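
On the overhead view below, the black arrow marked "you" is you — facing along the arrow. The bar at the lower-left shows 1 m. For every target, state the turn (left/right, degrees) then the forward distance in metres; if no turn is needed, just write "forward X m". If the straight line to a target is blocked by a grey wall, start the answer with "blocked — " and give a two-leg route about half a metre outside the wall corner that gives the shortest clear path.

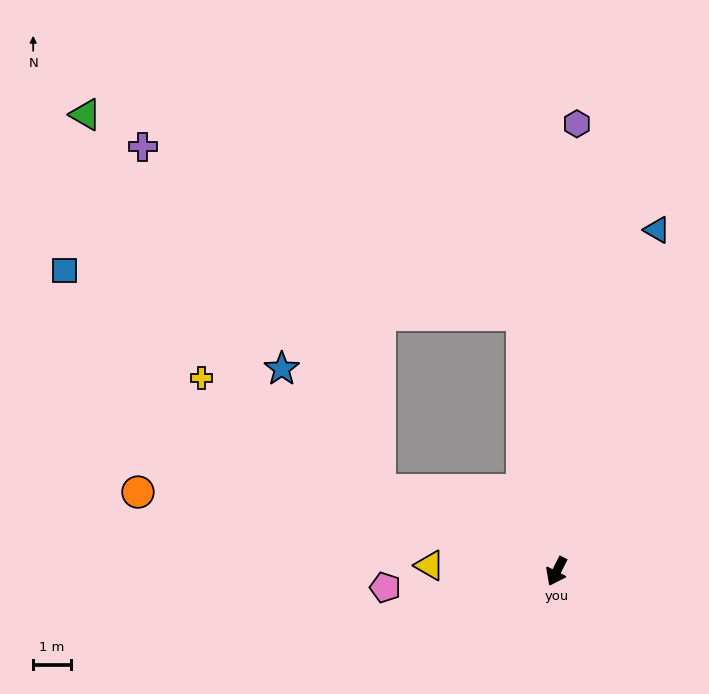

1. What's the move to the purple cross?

blocked — turn right 146°, forward 6.8 m, then turn left 59°, forward 11.0 m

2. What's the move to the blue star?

blocked — turn right 88°, forward 5.2 m, then turn right 26°, forward 4.1 m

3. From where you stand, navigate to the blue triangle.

turn right 170°, forward 9.4 m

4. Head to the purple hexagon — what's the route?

turn right 156°, forward 11.9 m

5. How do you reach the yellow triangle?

turn right 66°, forward 3.4 m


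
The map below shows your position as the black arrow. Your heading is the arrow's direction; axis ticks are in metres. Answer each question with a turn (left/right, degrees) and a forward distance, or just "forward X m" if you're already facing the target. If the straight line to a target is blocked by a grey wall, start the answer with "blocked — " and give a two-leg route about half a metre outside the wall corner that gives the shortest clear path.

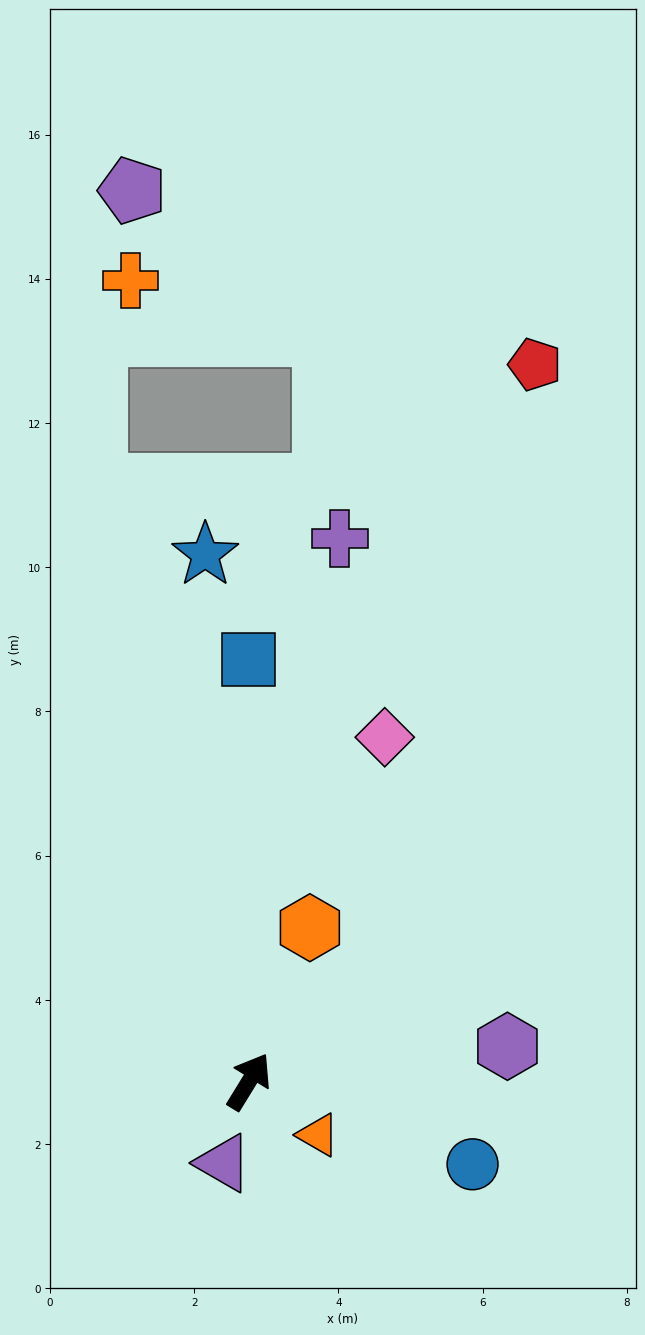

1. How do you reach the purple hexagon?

turn right 51°, forward 3.6 m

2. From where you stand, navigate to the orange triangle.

turn right 96°, forward 1.2 m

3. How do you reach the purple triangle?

turn right 166°, forward 1.2 m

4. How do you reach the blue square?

turn left 32°, forward 5.9 m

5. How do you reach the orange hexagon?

turn left 10°, forward 2.3 m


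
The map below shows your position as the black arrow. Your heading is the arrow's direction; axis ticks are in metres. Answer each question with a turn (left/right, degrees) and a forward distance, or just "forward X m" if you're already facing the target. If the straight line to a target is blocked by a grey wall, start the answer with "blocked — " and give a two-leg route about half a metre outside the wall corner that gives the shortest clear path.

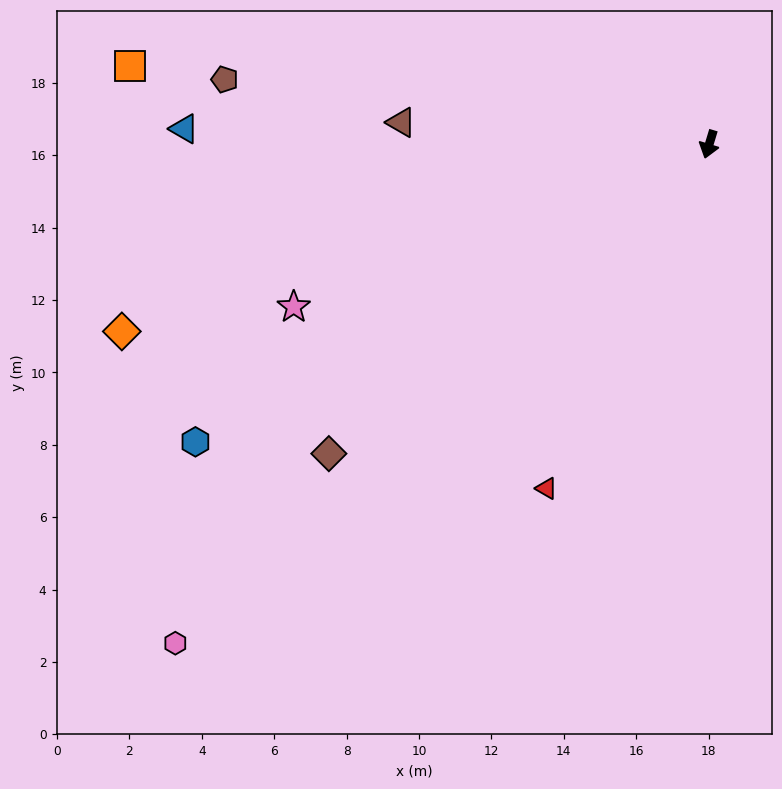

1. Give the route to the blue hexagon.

turn right 43°, forward 16.4 m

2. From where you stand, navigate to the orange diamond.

turn right 55°, forward 17.0 m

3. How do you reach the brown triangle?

turn right 77°, forward 8.5 m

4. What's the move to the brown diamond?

turn right 34°, forward 13.5 m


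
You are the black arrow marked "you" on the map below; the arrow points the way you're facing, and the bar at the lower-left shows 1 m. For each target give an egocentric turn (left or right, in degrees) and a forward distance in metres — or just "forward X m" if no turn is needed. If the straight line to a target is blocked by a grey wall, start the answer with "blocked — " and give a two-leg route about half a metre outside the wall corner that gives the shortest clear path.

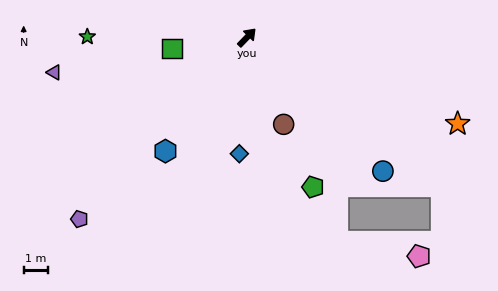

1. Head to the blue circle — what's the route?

turn right 91°, forward 7.7 m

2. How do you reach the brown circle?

turn right 113°, forward 3.8 m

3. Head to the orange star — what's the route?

turn right 68°, forward 9.2 m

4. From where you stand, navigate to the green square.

turn left 143°, forward 3.1 m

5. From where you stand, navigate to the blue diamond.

turn right 140°, forward 4.7 m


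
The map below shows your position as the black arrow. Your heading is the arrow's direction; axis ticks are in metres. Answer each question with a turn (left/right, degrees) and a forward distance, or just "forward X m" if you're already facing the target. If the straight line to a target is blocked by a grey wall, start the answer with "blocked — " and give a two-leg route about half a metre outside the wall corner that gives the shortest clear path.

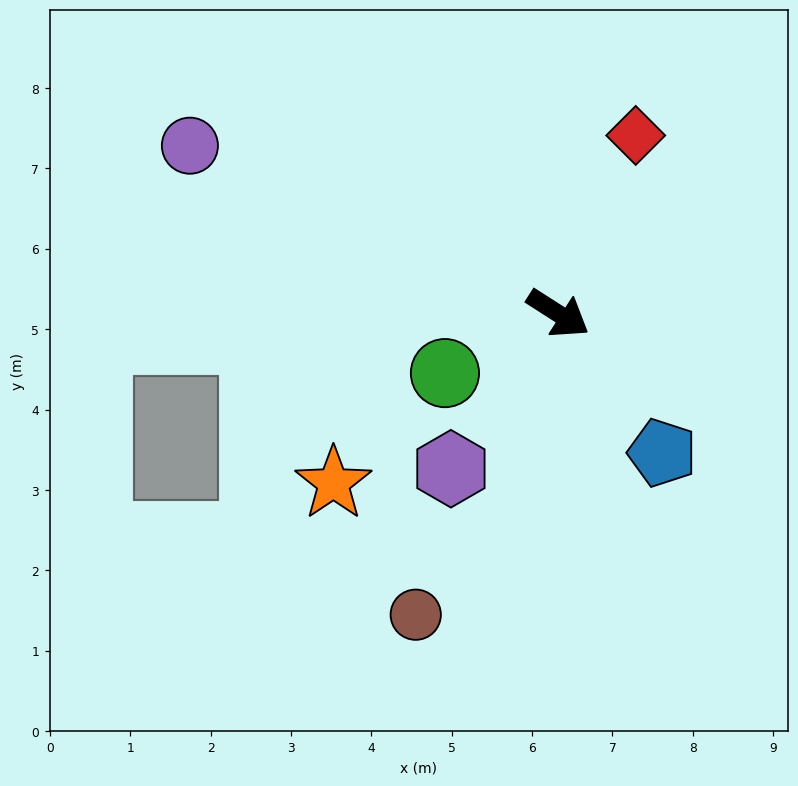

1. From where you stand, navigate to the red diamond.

turn left 99°, forward 2.4 m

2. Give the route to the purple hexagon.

turn right 92°, forward 2.3 m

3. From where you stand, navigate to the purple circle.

turn right 172°, forward 5.0 m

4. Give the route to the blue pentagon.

turn right 21°, forward 2.2 m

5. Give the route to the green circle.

turn right 120°, forward 1.6 m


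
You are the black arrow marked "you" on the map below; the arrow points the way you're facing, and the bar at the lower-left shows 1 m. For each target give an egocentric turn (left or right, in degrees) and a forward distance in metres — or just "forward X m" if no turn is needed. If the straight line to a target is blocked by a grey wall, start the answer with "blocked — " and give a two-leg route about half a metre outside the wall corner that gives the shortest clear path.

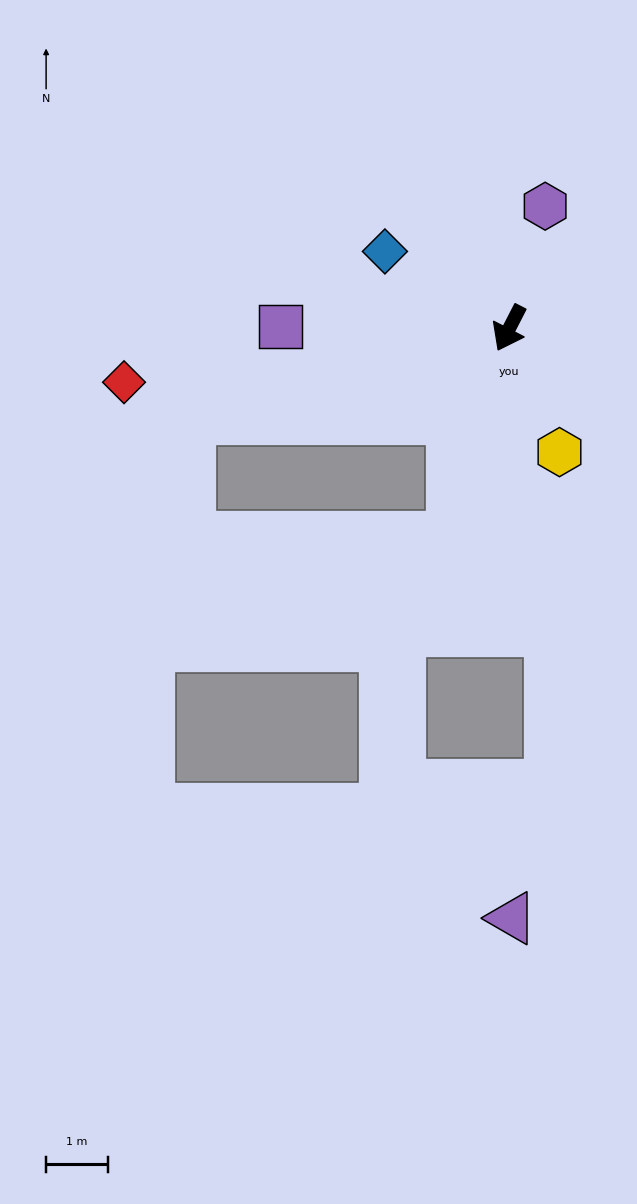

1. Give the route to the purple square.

turn right 63°, forward 3.7 m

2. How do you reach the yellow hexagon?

turn left 49°, forward 2.2 m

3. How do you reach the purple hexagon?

turn right 169°, forward 2.1 m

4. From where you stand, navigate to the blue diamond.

turn right 94°, forward 2.4 m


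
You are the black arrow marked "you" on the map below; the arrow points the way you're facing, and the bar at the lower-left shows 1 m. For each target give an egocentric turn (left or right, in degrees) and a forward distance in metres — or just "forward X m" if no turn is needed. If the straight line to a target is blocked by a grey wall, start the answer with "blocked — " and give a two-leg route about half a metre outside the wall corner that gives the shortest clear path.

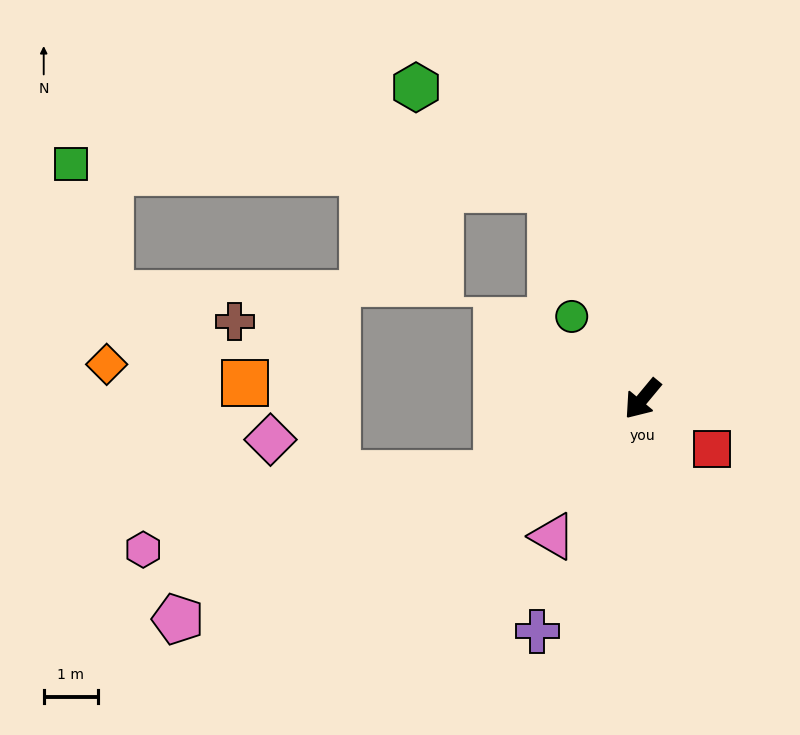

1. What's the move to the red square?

turn left 94°, forward 1.6 m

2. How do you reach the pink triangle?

turn left 6°, forward 3.0 m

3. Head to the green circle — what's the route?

turn right 100°, forward 2.0 m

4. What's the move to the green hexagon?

blocked — turn right 117°, forward 4.2 m, then turn left 29°, forward 3.1 m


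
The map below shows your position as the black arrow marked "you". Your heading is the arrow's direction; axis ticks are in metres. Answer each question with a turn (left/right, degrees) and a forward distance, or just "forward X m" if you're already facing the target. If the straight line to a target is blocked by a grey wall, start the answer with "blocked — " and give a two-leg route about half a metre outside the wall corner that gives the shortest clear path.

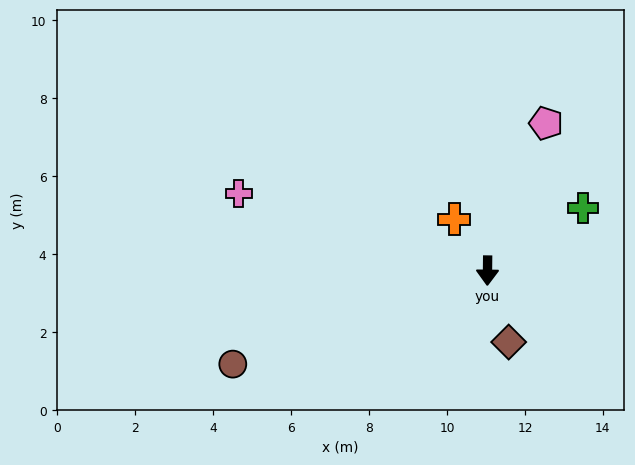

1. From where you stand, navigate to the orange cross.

turn right 146°, forward 1.6 m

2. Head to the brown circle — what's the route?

turn right 69°, forward 7.0 m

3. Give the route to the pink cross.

turn right 107°, forward 6.7 m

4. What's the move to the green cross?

turn left 124°, forward 2.9 m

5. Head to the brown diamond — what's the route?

turn left 17°, forward 1.9 m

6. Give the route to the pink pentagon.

turn left 159°, forward 4.1 m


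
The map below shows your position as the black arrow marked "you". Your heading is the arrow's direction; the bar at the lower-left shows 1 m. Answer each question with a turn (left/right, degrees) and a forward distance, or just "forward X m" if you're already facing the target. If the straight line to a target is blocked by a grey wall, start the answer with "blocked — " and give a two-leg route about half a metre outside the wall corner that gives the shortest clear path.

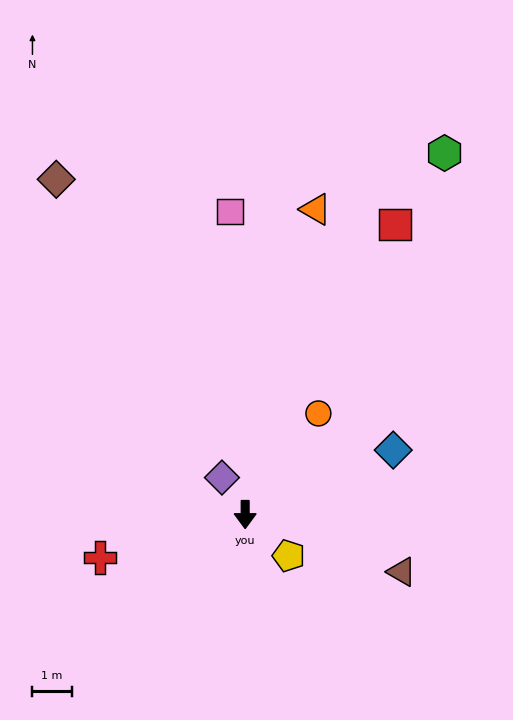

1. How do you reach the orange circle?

turn left 144°, forward 3.2 m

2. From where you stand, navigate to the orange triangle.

turn left 167°, forward 8.0 m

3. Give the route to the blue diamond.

turn left 114°, forward 4.1 m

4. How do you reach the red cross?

turn right 74°, forward 3.9 m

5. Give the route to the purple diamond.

turn right 148°, forward 1.1 m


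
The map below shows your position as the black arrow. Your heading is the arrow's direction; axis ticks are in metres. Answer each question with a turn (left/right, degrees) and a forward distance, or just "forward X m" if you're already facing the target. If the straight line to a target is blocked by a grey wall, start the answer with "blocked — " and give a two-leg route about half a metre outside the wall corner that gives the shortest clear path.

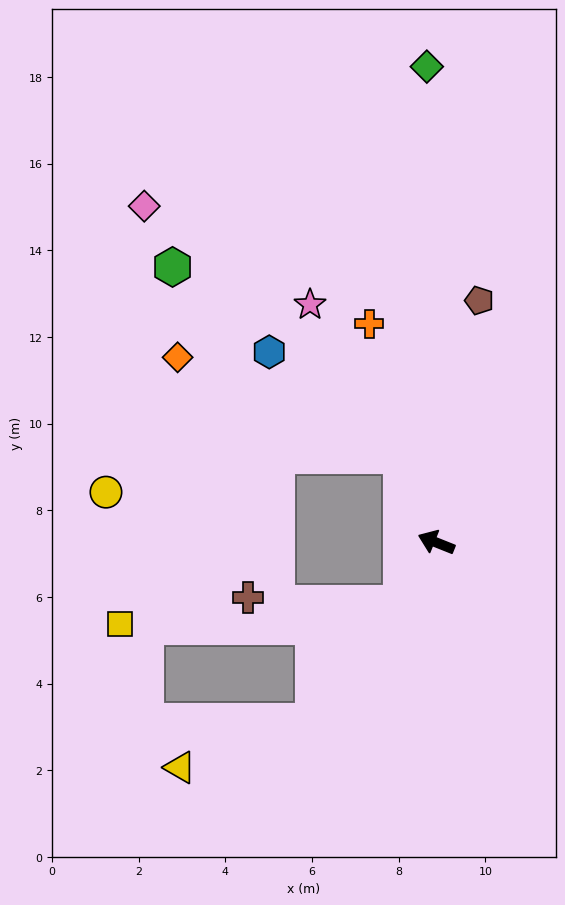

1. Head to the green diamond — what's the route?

turn right 67°, forward 11.0 m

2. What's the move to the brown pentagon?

turn right 78°, forward 5.7 m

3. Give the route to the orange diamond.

blocked — turn right 46°, forward 2.2 m, then turn left 44°, forward 5.7 m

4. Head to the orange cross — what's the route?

turn right 51°, forward 5.3 m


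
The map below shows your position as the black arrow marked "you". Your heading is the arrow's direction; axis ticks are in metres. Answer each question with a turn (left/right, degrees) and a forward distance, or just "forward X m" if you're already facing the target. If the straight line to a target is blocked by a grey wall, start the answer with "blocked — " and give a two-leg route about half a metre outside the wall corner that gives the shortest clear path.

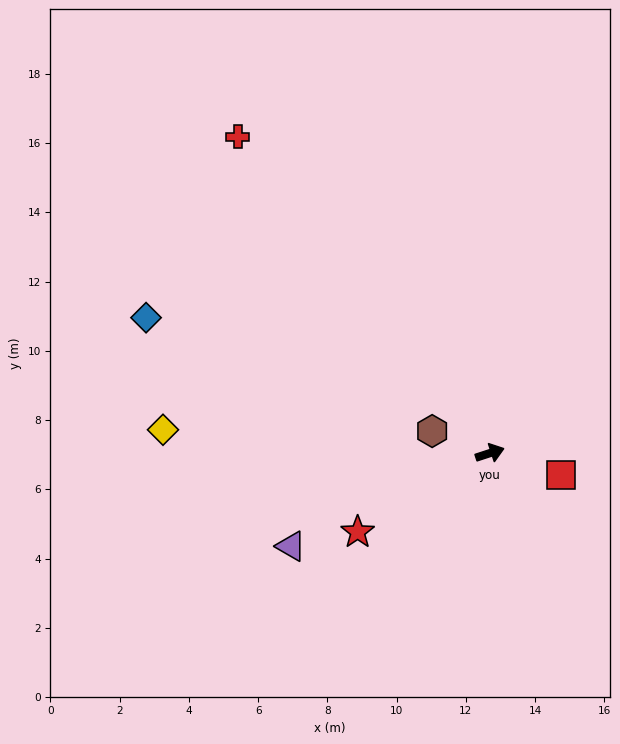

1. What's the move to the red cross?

turn left 110°, forward 11.7 m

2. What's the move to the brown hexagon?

turn left 141°, forward 1.8 m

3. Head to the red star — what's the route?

turn right 167°, forward 4.4 m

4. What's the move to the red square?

turn right 35°, forward 2.2 m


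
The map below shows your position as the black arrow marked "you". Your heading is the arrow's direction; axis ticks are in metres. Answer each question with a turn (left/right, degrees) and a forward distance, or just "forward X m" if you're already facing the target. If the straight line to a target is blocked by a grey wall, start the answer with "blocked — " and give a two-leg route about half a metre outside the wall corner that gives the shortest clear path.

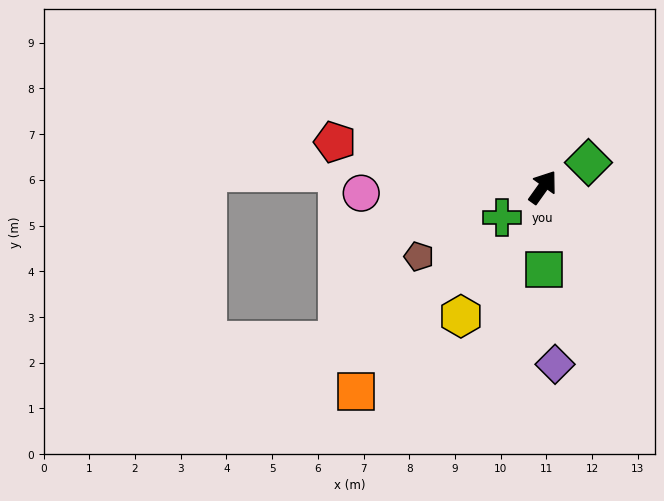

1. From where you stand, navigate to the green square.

turn right 143°, forward 1.8 m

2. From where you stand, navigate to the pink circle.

turn left 127°, forward 4.0 m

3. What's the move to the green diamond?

turn right 26°, forward 1.1 m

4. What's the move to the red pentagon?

turn left 113°, forward 4.7 m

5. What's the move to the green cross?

turn left 162°, forward 1.1 m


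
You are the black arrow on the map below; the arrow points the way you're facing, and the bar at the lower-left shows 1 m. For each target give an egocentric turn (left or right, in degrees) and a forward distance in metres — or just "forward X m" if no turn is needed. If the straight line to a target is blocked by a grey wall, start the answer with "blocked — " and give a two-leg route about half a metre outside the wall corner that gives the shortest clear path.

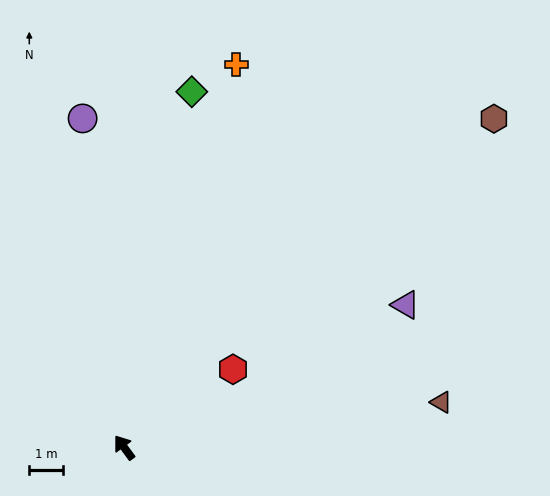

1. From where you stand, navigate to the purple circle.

turn right 29°, forward 9.9 m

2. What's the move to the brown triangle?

turn right 118°, forward 9.6 m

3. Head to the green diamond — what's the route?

turn right 47°, forward 10.8 m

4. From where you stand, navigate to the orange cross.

turn right 53°, forward 12.0 m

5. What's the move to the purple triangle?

turn right 99°, forward 9.4 m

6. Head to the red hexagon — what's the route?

turn right 91°, forward 4.0 m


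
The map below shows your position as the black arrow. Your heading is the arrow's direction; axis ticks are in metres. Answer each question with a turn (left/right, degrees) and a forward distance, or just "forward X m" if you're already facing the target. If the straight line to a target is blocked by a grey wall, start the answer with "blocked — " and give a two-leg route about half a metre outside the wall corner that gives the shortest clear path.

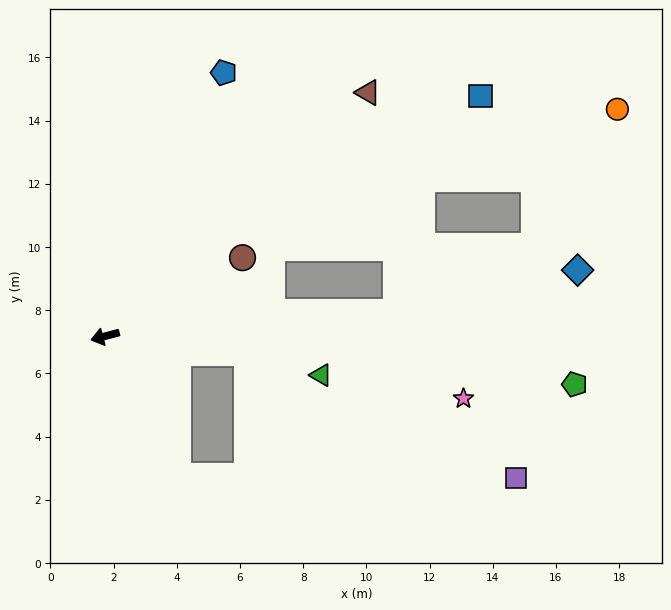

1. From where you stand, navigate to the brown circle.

turn right 165°, forward 5.0 m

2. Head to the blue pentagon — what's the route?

turn right 129°, forward 9.1 m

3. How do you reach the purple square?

blocked — turn left 103°, forward 5.0 m, then turn left 62°, forward 10.7 m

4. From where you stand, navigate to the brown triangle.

turn right 152°, forward 11.3 m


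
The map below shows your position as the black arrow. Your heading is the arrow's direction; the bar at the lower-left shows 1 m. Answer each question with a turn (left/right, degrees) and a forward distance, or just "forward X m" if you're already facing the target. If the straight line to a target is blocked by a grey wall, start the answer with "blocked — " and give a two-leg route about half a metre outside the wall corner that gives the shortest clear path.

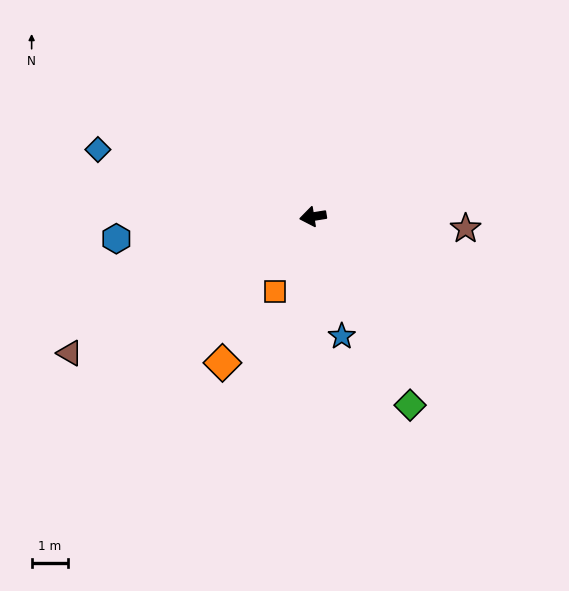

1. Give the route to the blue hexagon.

turn right 3°, forward 5.4 m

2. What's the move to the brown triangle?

turn left 20°, forward 7.6 m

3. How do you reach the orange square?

turn left 54°, forward 2.3 m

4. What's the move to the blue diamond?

turn right 26°, forward 6.1 m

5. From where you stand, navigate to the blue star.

turn left 94°, forward 3.4 m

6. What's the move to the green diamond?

turn left 108°, forward 5.8 m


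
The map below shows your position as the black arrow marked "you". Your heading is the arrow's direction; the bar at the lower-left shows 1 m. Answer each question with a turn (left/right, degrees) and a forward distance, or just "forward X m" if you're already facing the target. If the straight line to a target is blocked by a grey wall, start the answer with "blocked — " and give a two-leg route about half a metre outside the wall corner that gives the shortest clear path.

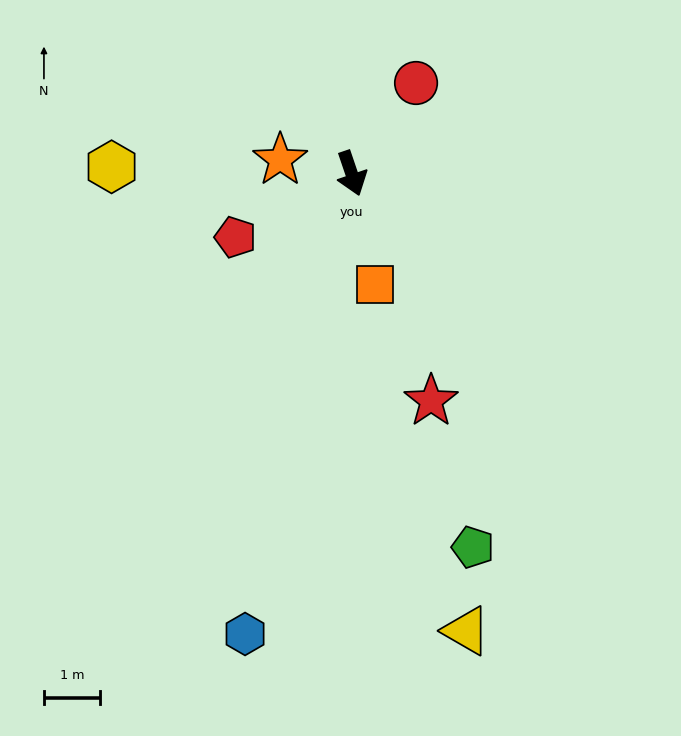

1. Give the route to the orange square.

turn right 7°, forward 2.0 m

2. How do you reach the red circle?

turn left 126°, forward 2.0 m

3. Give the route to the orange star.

turn right 120°, forward 1.3 m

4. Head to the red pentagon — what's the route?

turn right 80°, forward 2.4 m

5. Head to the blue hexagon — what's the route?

turn right 32°, forward 8.4 m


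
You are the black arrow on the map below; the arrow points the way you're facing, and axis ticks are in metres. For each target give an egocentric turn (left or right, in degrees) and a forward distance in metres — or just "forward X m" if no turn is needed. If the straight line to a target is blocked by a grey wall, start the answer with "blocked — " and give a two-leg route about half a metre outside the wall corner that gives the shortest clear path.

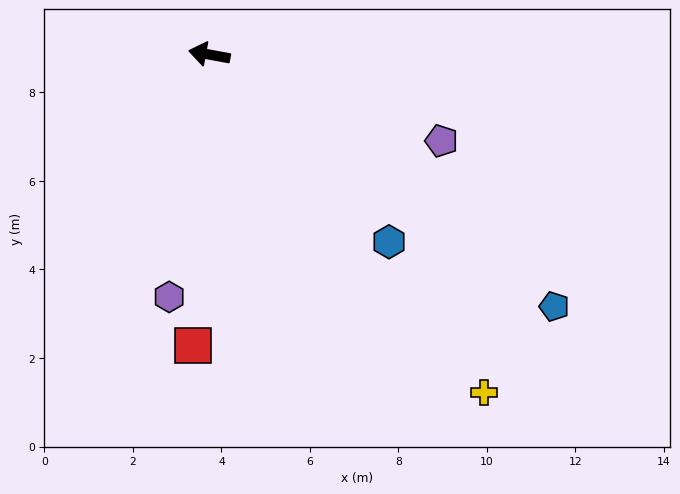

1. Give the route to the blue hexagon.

turn left 144°, forward 5.9 m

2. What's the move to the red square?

turn left 97°, forward 6.6 m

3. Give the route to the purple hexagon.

turn left 91°, forward 5.5 m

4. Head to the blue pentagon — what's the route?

turn left 154°, forward 9.6 m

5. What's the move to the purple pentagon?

turn left 170°, forward 5.6 m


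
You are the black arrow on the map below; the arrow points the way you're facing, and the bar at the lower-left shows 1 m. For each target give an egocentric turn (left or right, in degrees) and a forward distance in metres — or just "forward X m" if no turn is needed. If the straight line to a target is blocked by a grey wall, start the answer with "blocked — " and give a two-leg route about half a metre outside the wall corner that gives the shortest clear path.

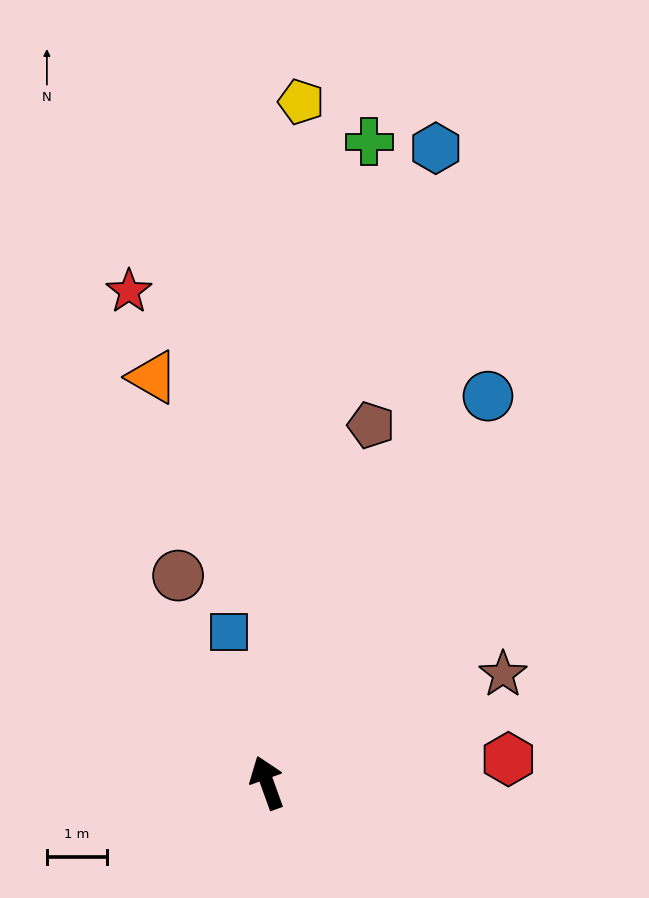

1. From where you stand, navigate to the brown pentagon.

turn right 36°, forward 6.1 m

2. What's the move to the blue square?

turn right 6°, forward 2.6 m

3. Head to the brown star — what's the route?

turn right 85°, forward 4.3 m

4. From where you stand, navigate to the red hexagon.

turn right 104°, forward 4.0 m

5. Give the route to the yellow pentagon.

turn right 23°, forward 11.3 m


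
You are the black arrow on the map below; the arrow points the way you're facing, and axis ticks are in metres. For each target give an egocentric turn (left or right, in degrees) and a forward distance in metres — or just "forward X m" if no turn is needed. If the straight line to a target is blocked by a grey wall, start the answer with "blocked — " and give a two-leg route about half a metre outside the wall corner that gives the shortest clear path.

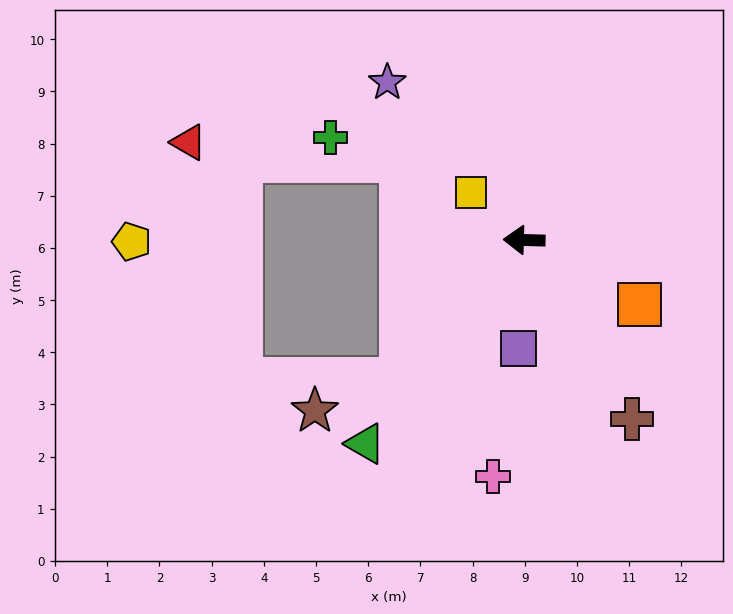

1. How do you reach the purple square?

turn left 89°, forward 2.1 m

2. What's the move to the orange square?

turn left 153°, forward 2.5 m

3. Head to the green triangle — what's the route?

turn left 54°, forward 4.9 m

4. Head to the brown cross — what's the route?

turn left 123°, forward 4.0 m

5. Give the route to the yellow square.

turn right 40°, forward 1.4 m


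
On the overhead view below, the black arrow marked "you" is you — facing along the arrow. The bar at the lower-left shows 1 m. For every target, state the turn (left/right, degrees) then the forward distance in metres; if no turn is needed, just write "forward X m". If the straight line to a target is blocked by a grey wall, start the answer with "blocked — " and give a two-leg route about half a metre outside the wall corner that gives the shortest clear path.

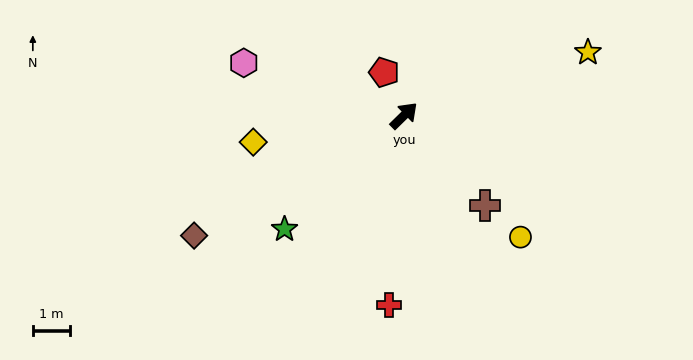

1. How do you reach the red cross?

turn right 139°, forward 5.0 m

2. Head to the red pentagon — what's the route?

turn left 70°, forward 1.3 m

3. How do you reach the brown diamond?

turn left 165°, forward 6.4 m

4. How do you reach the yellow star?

turn right 25°, forward 5.2 m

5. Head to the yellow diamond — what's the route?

turn left 146°, forward 4.1 m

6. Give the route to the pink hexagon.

turn left 117°, forward 4.5 m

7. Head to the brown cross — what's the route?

turn right 92°, forward 3.2 m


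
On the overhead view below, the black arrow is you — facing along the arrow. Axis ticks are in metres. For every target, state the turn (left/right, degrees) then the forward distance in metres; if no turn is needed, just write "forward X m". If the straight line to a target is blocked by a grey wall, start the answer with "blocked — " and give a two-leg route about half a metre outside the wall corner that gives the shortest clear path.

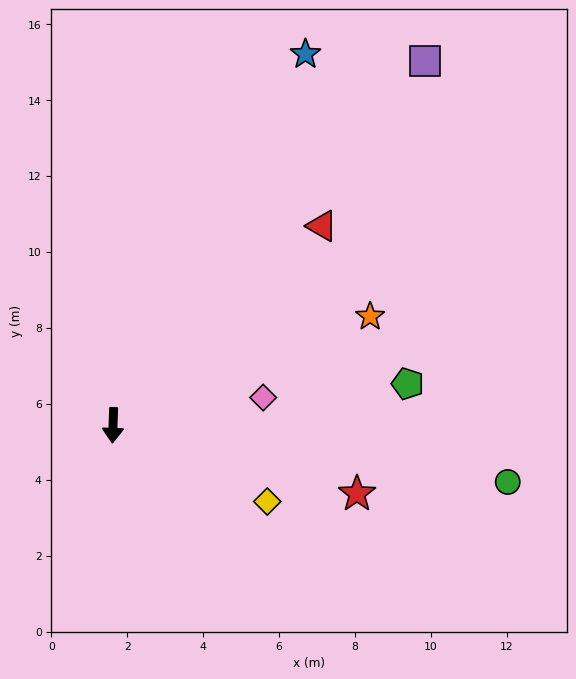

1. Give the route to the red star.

turn left 76°, forward 6.7 m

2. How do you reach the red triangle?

turn left 136°, forward 7.6 m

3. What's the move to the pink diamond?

turn left 103°, forward 4.0 m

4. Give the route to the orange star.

turn left 115°, forward 7.4 m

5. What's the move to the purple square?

turn left 142°, forward 12.6 m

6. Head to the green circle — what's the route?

turn left 84°, forward 10.5 m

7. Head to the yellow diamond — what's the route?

turn left 66°, forward 4.5 m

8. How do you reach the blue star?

turn left 155°, forward 11.0 m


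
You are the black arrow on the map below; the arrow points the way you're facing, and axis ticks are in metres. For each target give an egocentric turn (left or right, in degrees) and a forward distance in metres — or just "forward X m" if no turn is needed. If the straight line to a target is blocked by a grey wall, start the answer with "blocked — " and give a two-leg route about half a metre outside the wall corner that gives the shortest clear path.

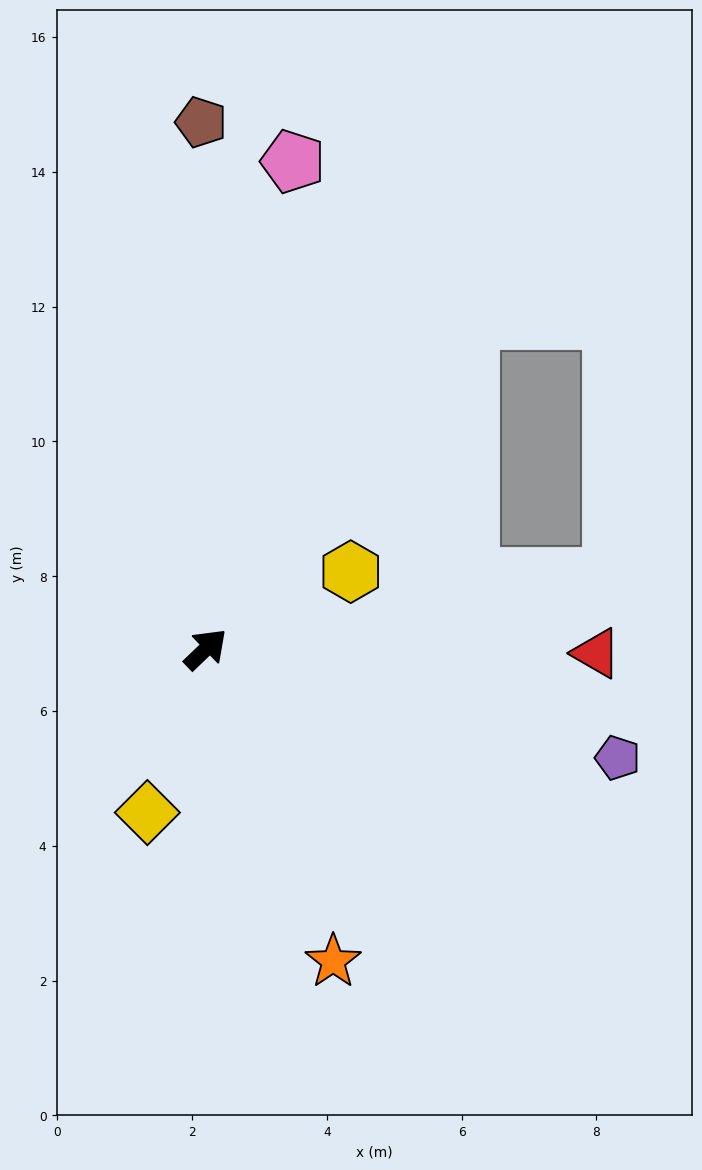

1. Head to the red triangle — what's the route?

turn right 44°, forward 5.8 m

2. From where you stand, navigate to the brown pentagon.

turn left 47°, forward 7.8 m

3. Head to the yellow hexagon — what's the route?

turn right 16°, forward 2.4 m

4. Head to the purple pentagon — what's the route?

turn right 59°, forward 6.3 m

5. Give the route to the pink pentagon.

turn left 36°, forward 7.3 m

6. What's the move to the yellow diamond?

turn right 153°, forward 2.6 m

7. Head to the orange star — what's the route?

turn right 112°, forward 5.0 m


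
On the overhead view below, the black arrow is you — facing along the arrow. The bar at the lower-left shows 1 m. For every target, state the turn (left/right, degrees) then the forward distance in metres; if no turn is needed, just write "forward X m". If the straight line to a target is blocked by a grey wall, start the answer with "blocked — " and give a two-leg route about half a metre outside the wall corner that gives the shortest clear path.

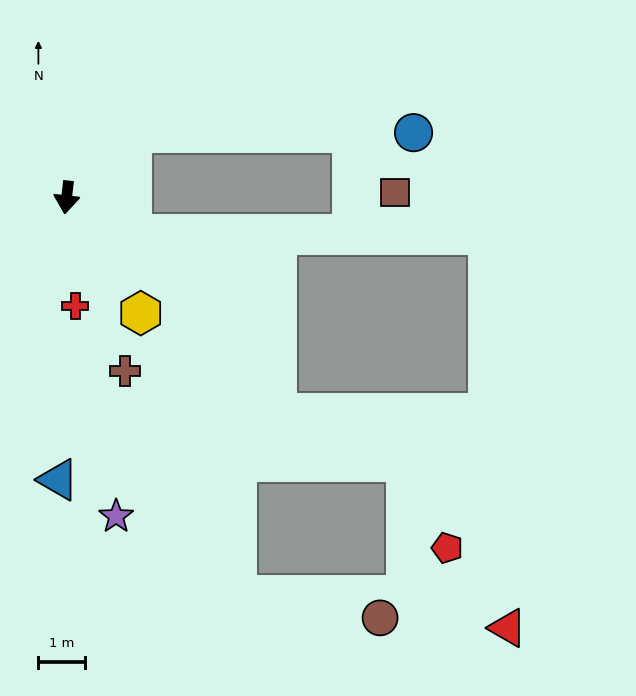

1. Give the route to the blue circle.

blocked — turn left 141°, forward 2.0 m, then turn right 44°, forward 6.1 m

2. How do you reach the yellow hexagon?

turn left 39°, forward 3.0 m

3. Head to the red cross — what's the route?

turn left 11°, forward 2.3 m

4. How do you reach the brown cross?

turn left 25°, forward 3.9 m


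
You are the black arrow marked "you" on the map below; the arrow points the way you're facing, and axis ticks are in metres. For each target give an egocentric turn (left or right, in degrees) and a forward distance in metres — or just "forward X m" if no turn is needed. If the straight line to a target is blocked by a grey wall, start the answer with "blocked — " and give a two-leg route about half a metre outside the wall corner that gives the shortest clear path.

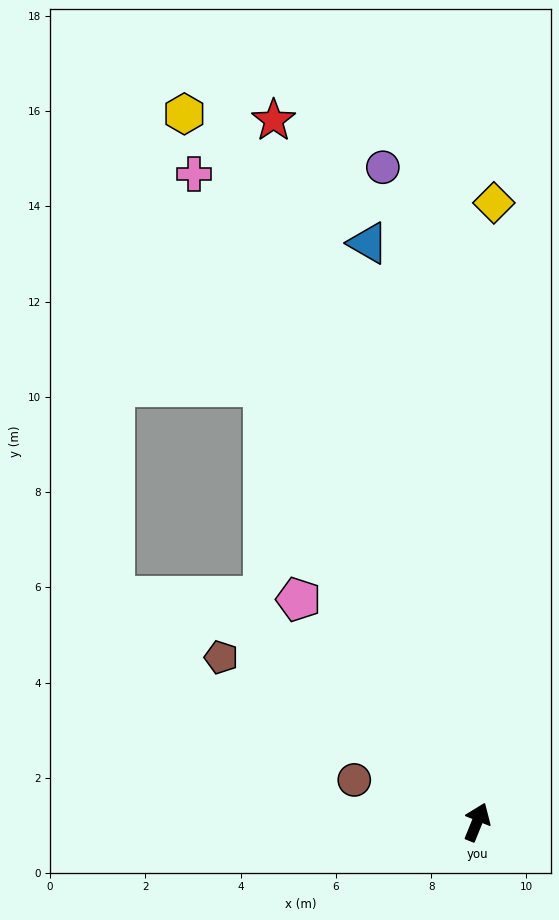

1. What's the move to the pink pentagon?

turn left 61°, forward 6.0 m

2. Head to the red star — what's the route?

turn left 38°, forward 15.3 m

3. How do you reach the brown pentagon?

turn left 79°, forward 6.4 m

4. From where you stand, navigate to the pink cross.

turn left 46°, forward 14.8 m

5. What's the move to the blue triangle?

turn left 33°, forward 12.4 m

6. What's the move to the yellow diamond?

turn left 21°, forward 13.0 m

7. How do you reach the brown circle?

turn left 93°, forward 2.7 m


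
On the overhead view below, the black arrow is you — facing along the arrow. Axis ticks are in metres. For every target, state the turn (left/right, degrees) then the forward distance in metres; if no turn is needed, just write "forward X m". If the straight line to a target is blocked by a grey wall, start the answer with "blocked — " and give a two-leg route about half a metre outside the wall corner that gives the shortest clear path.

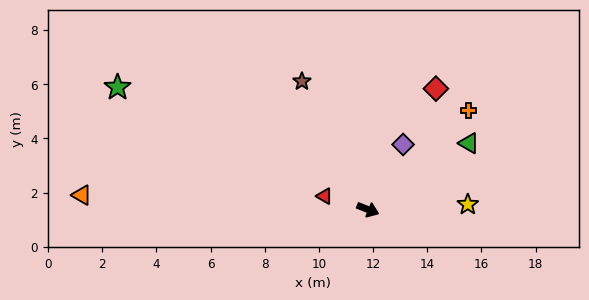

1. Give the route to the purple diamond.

turn left 83°, forward 2.7 m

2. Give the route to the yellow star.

turn left 25°, forward 3.7 m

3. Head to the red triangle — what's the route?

turn right 175°, forward 1.7 m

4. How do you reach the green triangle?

turn left 55°, forward 4.5 m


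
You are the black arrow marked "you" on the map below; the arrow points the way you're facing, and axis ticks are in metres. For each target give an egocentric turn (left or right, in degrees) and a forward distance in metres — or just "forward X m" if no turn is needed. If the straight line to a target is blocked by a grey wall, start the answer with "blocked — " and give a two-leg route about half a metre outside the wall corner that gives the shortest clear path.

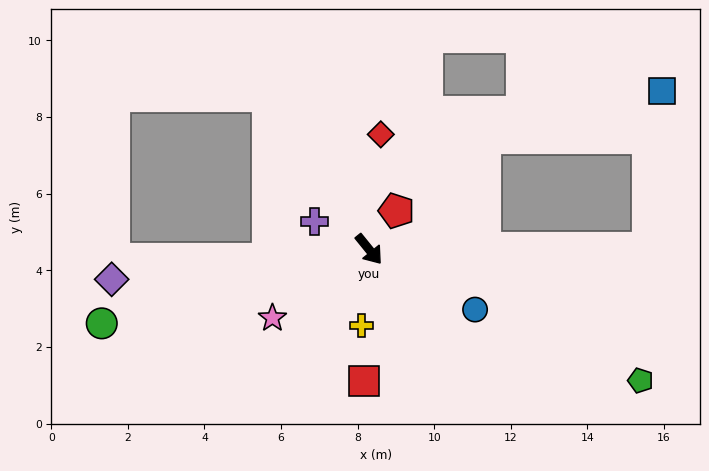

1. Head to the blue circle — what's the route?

turn left 21°, forward 3.2 m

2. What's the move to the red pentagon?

turn left 106°, forward 1.2 m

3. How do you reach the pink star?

turn right 94°, forward 3.1 m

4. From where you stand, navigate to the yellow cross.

turn right 45°, forward 2.0 m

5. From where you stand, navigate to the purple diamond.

turn right 122°, forward 6.8 m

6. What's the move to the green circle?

turn right 114°, forward 7.2 m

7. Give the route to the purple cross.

turn right 156°, forward 1.6 m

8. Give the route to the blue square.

blocked — turn left 51°, forward 7.3 m, then turn left 85°, forward 4.1 m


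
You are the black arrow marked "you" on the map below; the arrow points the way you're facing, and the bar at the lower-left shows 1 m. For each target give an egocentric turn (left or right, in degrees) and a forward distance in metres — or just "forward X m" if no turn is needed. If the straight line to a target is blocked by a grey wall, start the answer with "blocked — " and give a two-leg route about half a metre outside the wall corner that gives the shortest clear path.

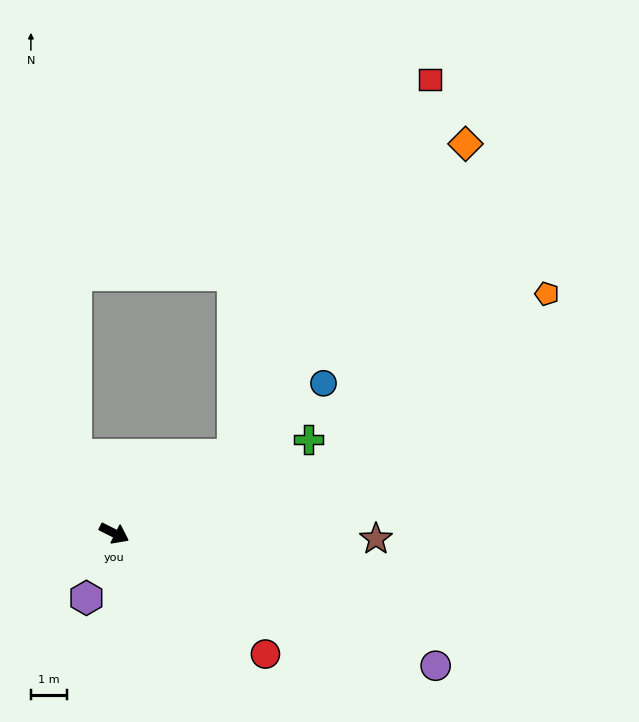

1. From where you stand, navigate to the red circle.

turn right 12°, forward 5.3 m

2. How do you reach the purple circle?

turn left 4°, forward 9.5 m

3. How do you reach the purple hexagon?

turn right 87°, forward 1.9 m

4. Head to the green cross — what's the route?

turn left 52°, forward 5.9 m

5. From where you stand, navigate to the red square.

blocked — turn left 60°, forward 3.9 m, then turn left 29°, forward 11.6 m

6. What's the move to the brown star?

turn left 25°, forward 7.2 m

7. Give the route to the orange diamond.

blocked — turn left 60°, forward 3.9 m, then turn left 20°, forward 10.6 m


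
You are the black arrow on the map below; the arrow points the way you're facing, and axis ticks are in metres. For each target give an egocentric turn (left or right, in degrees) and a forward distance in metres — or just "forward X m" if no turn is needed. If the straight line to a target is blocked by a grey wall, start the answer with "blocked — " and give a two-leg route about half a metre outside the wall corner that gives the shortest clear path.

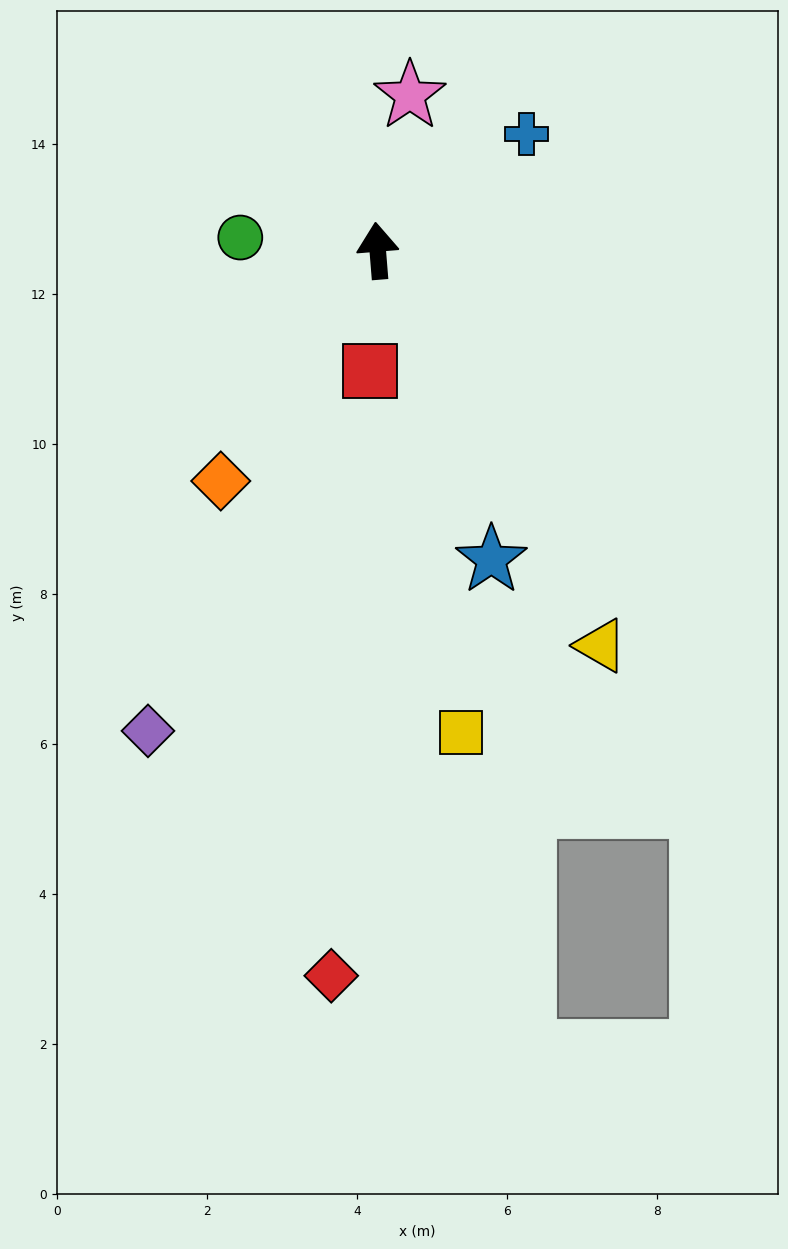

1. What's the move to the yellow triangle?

turn right 155°, forward 6.0 m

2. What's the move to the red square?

turn left 172°, forward 1.6 m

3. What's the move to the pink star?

turn right 16°, forward 2.1 m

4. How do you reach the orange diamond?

turn left 141°, forward 3.7 m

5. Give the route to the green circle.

turn left 80°, forward 1.8 m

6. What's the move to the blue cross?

turn right 56°, forward 2.5 m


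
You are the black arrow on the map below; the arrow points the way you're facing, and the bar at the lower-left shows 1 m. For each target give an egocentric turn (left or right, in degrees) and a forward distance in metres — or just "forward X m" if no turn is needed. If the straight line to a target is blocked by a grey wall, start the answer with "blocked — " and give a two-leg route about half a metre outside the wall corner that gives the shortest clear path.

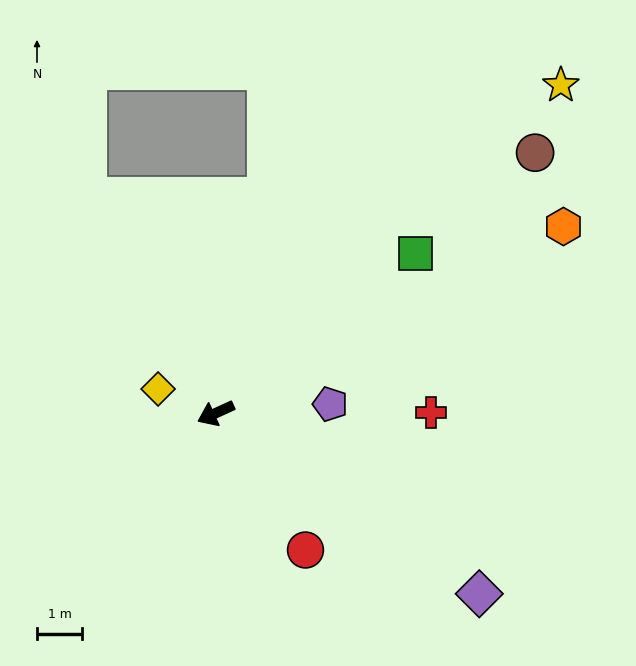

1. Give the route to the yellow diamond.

turn right 47°, forward 1.4 m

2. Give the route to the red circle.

turn left 99°, forward 3.6 m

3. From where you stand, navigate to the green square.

turn right 166°, forward 5.7 m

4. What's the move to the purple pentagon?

turn left 160°, forward 2.5 m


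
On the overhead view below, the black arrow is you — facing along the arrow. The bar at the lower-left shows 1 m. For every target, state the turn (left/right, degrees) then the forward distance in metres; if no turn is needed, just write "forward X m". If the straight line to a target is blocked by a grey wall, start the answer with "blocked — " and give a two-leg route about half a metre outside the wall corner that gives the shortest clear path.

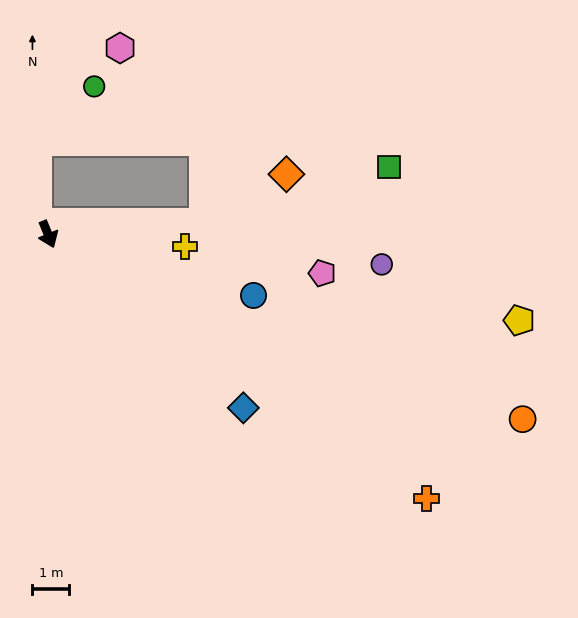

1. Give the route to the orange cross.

turn left 33°, forward 12.5 m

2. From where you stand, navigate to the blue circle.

turn left 51°, forward 5.8 m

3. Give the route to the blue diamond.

turn left 26°, forward 7.1 m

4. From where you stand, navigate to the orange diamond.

blocked — turn left 72°, forward 4.2 m, then turn left 27°, forward 2.6 m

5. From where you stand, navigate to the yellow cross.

turn left 63°, forward 3.7 m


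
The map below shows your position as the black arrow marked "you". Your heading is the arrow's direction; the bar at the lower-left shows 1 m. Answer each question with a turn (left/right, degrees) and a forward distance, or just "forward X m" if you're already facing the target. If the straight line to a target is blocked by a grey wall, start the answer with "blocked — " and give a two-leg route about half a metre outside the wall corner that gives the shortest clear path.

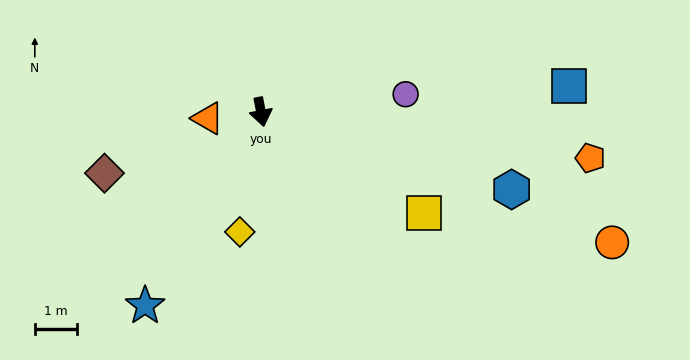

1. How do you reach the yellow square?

turn left 47°, forward 4.6 m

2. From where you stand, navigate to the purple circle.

turn left 86°, forward 3.5 m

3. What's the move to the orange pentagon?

turn left 71°, forward 8.0 m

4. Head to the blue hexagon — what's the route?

turn left 62°, forward 6.3 m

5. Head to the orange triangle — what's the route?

turn right 94°, forward 1.3 m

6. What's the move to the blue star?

turn right 42°, forward 5.4 m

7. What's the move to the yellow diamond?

turn right 21°, forward 2.9 m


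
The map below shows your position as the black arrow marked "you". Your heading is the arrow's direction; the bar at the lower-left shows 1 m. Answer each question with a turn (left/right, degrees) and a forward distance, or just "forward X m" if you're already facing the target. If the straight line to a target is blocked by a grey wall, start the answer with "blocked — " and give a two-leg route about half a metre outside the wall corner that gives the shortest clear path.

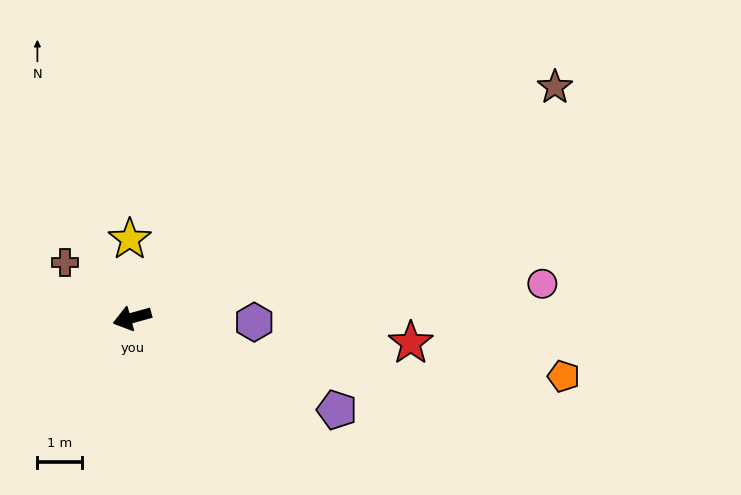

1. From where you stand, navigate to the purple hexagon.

turn left 163°, forward 2.7 m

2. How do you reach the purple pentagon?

turn left 140°, forward 5.0 m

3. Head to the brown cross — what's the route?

turn right 55°, forward 1.9 m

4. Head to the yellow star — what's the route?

turn right 104°, forward 1.7 m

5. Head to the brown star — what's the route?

turn right 167°, forward 10.7 m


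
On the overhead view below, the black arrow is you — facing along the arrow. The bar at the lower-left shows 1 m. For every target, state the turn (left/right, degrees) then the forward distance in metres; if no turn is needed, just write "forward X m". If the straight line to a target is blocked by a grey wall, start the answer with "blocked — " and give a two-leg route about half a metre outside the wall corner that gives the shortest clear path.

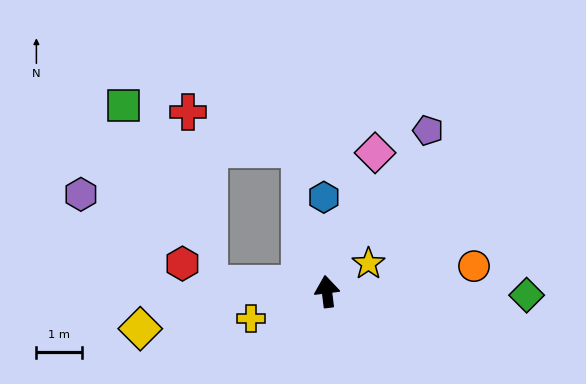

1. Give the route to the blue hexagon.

turn right 5°, forward 2.1 m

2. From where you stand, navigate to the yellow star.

turn right 63°, forward 1.1 m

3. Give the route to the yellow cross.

turn left 103°, forward 1.8 m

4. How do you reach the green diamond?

turn right 98°, forward 4.4 m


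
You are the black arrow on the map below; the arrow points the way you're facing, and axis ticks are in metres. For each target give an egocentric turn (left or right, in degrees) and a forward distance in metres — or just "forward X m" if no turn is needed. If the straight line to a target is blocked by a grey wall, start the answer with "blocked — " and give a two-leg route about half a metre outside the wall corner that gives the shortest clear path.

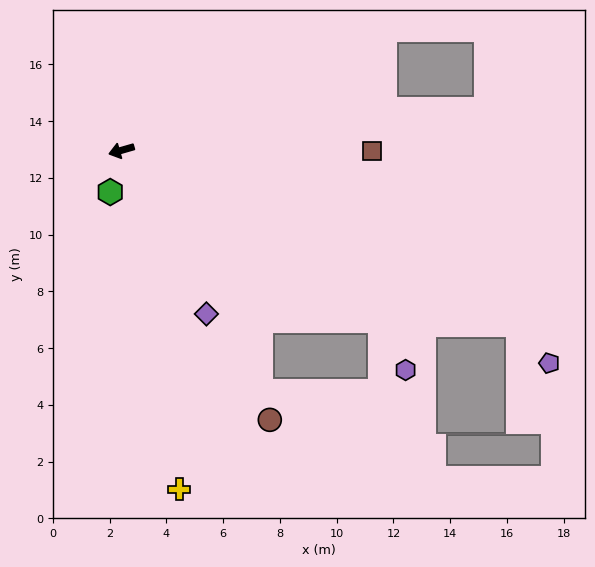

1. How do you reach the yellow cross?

turn left 84°, forward 12.1 m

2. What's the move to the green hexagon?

turn left 59°, forward 1.5 m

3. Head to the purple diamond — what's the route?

turn left 101°, forward 6.5 m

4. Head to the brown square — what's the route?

turn left 164°, forward 8.8 m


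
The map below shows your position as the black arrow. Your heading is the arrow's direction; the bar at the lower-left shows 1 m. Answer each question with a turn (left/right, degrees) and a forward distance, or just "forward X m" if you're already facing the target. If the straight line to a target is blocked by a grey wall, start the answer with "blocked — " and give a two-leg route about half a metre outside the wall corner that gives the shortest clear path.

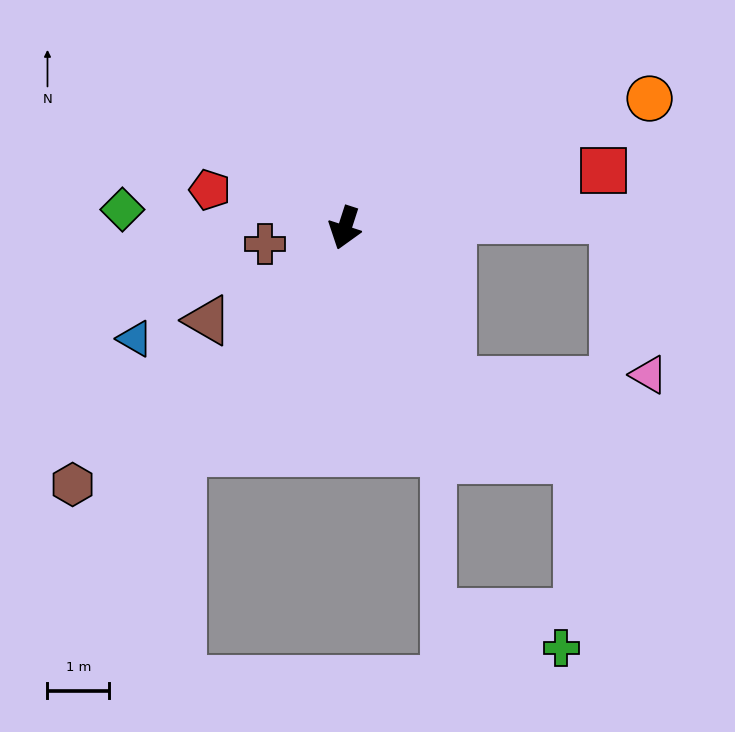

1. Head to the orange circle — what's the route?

turn left 131°, forward 5.4 m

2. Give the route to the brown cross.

turn right 61°, forward 1.3 m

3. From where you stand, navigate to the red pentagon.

turn right 88°, forward 2.3 m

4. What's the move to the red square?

turn left 120°, forward 4.3 m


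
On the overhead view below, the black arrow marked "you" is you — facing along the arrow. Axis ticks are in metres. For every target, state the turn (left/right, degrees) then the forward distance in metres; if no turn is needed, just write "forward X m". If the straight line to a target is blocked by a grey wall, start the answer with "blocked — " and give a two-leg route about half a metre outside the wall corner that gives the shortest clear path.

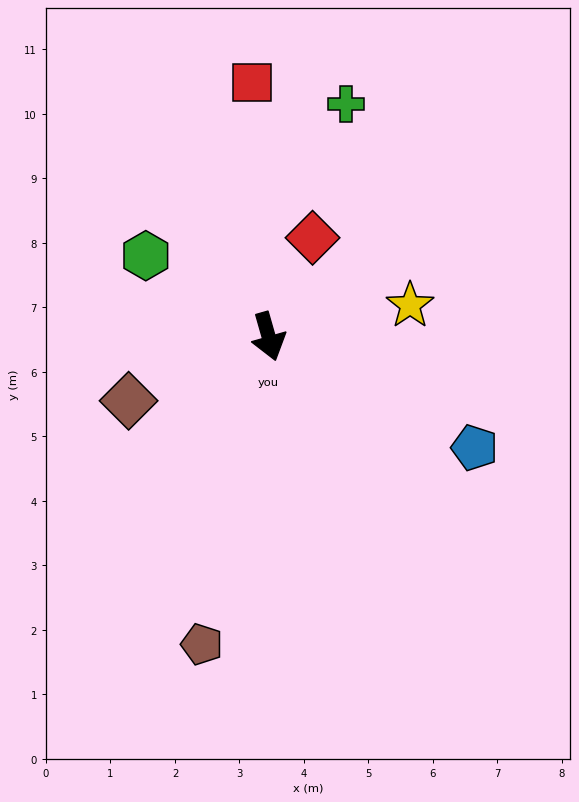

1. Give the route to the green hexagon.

turn right 139°, forward 2.3 m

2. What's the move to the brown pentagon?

turn right 28°, forward 4.9 m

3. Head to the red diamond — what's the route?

turn left 140°, forward 1.7 m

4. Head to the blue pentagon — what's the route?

turn left 46°, forward 3.6 m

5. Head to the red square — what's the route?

turn left 168°, forward 3.9 m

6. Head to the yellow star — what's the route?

turn left 87°, forward 2.2 m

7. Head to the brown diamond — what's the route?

turn right 81°, forward 2.4 m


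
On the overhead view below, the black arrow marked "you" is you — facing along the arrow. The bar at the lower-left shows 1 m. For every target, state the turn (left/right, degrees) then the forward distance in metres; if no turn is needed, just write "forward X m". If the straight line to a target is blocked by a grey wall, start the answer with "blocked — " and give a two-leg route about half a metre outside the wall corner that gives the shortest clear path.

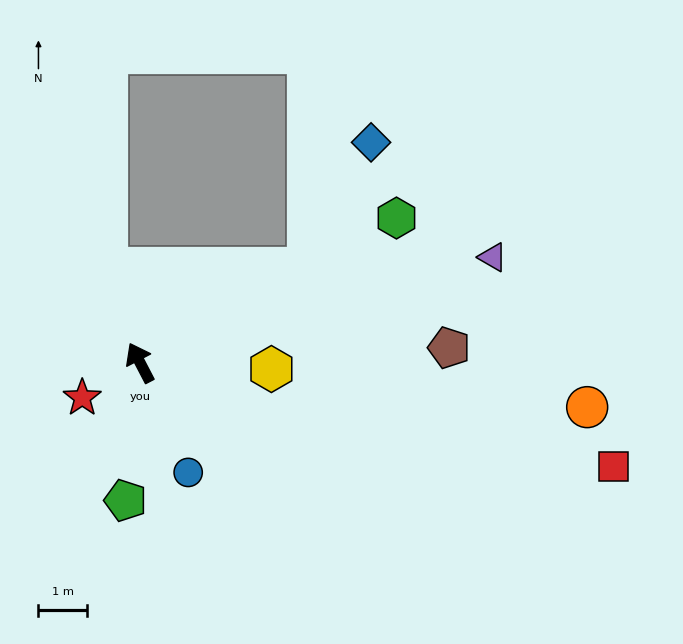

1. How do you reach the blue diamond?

blocked — turn right 88°, forward 4.0 m, then turn left 34°, forward 2.9 m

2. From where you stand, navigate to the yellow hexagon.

turn right 120°, forward 2.7 m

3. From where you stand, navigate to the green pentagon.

turn left 146°, forward 2.8 m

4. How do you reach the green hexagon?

turn right 88°, forward 6.0 m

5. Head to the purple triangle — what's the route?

turn right 101°, forward 7.5 m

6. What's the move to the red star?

turn left 94°, forward 1.4 m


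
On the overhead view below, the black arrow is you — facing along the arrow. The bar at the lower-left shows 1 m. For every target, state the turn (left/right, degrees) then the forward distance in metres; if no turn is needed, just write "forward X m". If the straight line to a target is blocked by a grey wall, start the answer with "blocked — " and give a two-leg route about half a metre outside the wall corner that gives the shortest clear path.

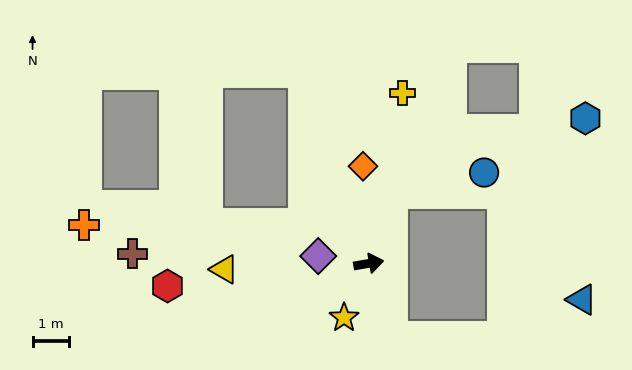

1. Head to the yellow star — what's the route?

turn right 124°, forward 1.6 m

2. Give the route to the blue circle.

blocked — turn left 61°, forward 2.0 m, then turn right 58°, forward 2.6 m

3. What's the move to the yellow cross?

turn left 69°, forward 4.7 m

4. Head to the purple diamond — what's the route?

turn left 162°, forward 1.4 m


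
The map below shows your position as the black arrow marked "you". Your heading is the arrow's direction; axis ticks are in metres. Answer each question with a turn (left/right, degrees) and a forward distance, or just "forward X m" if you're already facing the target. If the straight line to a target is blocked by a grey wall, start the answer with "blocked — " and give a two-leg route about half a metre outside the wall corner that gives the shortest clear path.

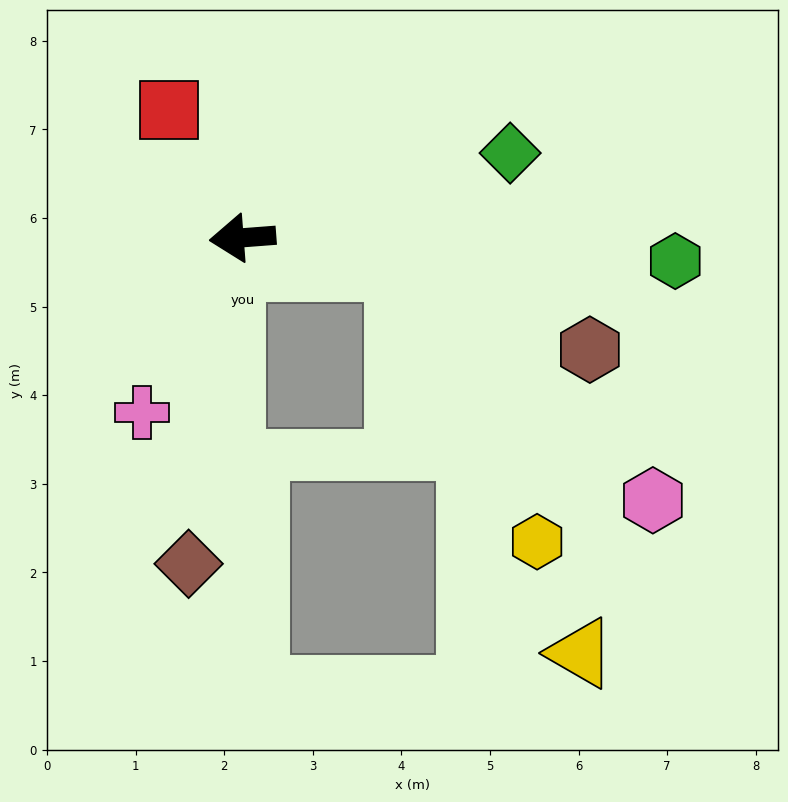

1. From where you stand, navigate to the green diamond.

turn right 167°, forward 3.2 m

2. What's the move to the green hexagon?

turn left 173°, forward 4.9 m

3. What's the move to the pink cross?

turn left 56°, forward 2.3 m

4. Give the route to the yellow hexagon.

blocked — turn left 167°, forward 1.8 m, then turn right 56°, forward 3.5 m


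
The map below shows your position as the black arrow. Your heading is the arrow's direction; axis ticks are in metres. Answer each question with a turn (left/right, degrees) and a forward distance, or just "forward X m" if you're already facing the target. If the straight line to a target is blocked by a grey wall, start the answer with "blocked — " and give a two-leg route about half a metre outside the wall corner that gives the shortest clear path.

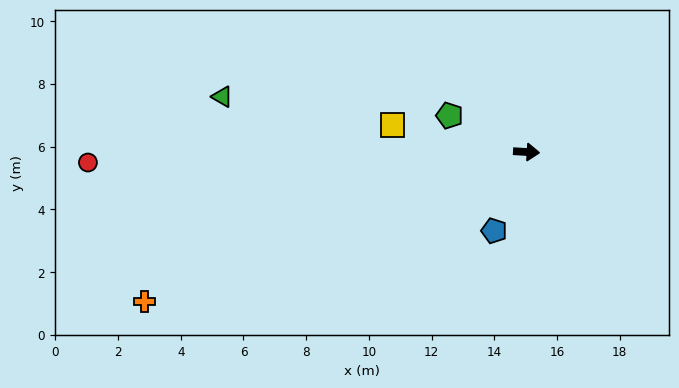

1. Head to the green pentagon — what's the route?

turn left 158°, forward 2.7 m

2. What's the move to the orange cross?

turn right 155°, forward 13.1 m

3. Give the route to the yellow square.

turn left 172°, forward 4.4 m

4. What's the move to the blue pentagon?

turn right 109°, forward 2.7 m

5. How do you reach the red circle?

turn right 175°, forward 14.0 m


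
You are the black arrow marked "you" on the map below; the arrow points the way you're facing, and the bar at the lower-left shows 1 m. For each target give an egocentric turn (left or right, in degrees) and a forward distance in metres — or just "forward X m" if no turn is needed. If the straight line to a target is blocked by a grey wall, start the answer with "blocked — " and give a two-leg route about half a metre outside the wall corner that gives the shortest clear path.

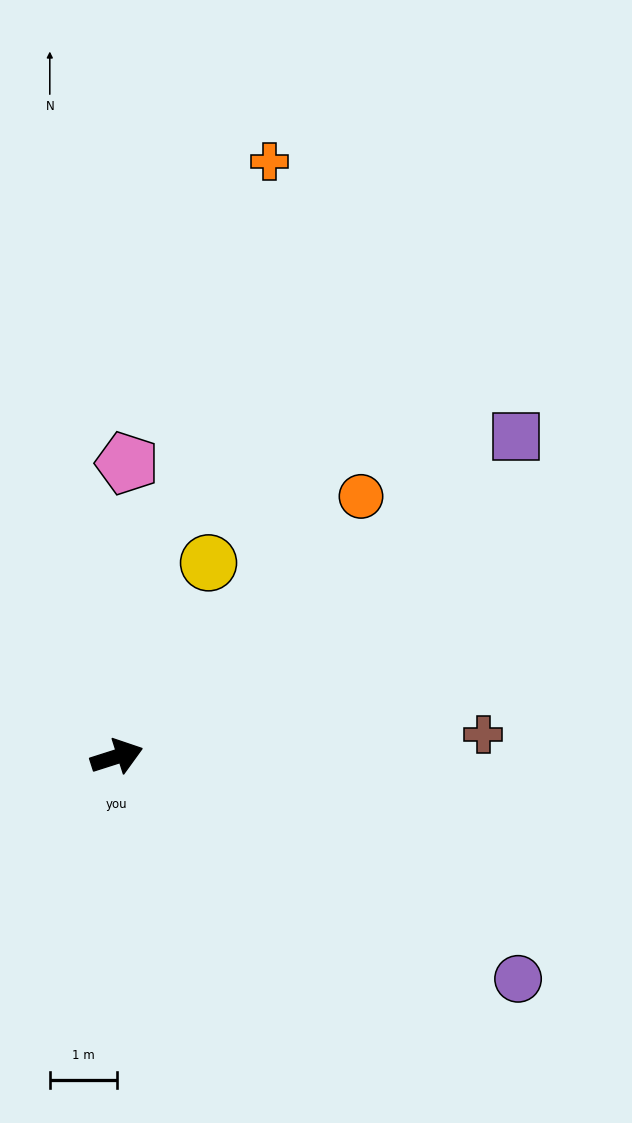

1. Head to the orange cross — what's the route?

turn left 58°, forward 9.1 m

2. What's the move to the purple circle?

turn right 47°, forward 6.8 m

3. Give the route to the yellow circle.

turn left 47°, forward 3.2 m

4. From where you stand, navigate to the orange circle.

turn left 29°, forward 5.3 m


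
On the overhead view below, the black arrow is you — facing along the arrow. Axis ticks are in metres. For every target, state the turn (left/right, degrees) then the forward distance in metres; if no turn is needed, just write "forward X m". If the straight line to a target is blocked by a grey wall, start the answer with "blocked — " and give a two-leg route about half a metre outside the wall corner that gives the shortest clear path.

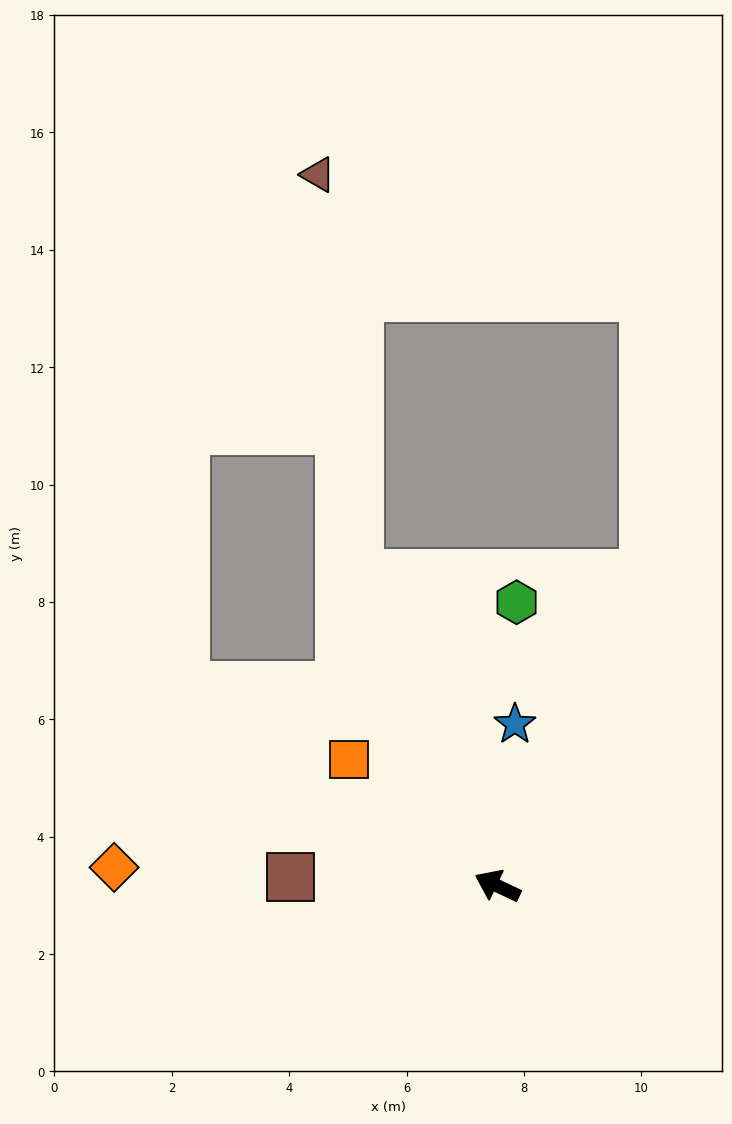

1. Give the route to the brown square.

turn left 23°, forward 3.5 m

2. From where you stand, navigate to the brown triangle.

blocked — turn right 41°, forward 5.8 m, then turn right 18°, forward 6.8 m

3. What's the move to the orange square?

turn right 15°, forward 3.3 m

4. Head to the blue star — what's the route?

turn right 71°, forward 2.8 m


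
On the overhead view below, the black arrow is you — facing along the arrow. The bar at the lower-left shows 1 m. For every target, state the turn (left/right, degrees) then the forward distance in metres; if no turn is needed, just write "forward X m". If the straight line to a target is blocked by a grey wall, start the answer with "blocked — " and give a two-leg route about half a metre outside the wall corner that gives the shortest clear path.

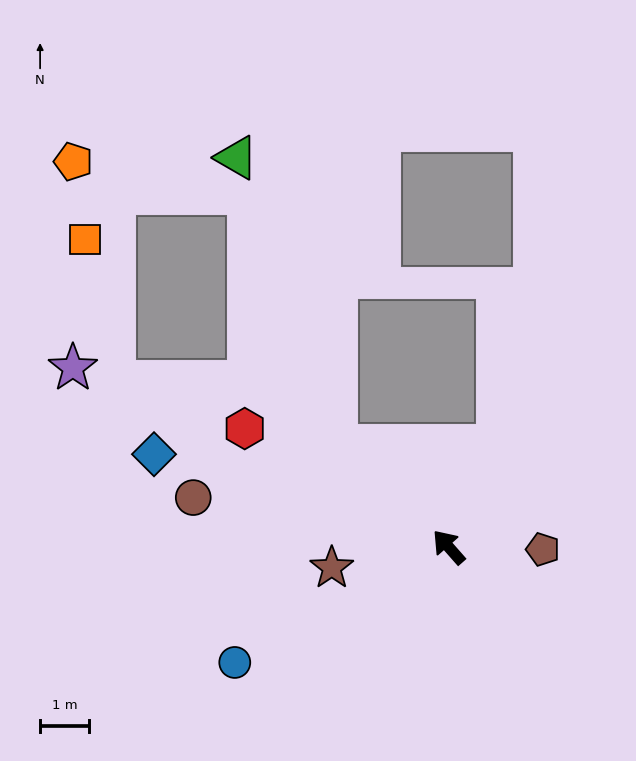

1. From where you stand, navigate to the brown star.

turn left 59°, forward 2.4 m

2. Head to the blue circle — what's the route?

turn left 77°, forward 4.9 m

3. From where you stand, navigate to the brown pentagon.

turn right 133°, forward 1.9 m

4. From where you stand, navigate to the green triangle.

blocked — turn left 6°, forward 3.1 m, then turn right 28°, forward 6.2 m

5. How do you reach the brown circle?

turn left 38°, forward 5.3 m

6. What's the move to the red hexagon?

turn left 19°, forward 4.8 m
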